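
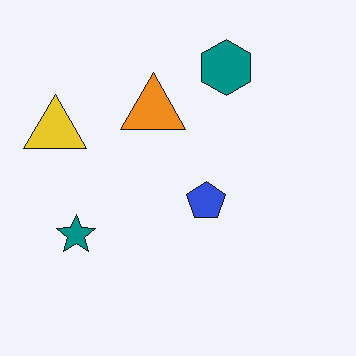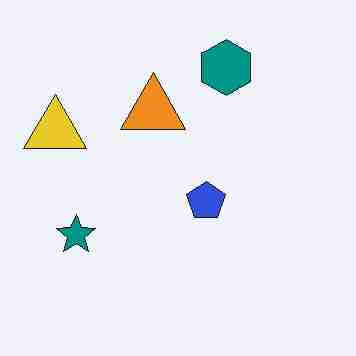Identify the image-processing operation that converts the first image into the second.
Heavily JPEG-compressed with obvious blocking artifacts.

Blocky 8×8 compression artifacts appear around shape edges and the flat background shows ringing — characteristic JPEG degradation.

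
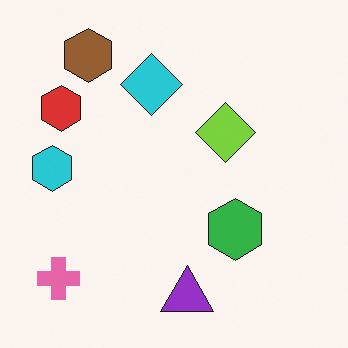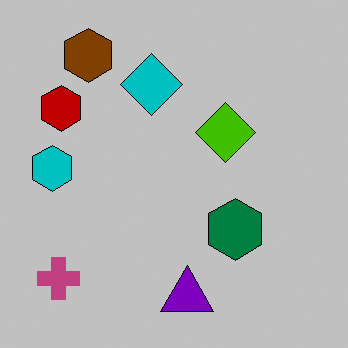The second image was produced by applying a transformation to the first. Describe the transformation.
The transformation is: heavily posterized to just a handful of flat colors.

Each flat color has snapped to a coarser quantized level — most visibly, the near-white background has dropped to a flat grey.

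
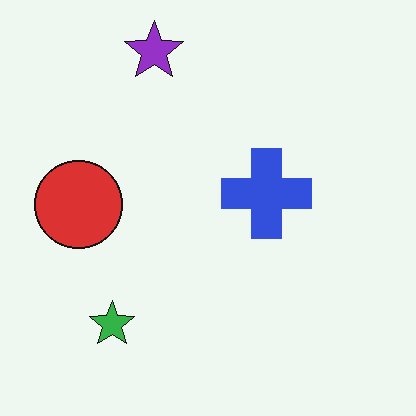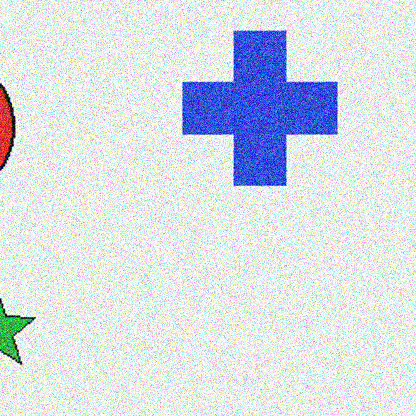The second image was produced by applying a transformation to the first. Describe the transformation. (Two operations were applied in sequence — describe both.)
It was cropped tightly and scaled back up, then degraded with strong gaussian noise.

The visible shapes are larger and the field of view is narrower; shapes near the original edges may be partly or wholly outside the frame — a crop-and-rescale. Random speckle covers the whole image, including the flat background.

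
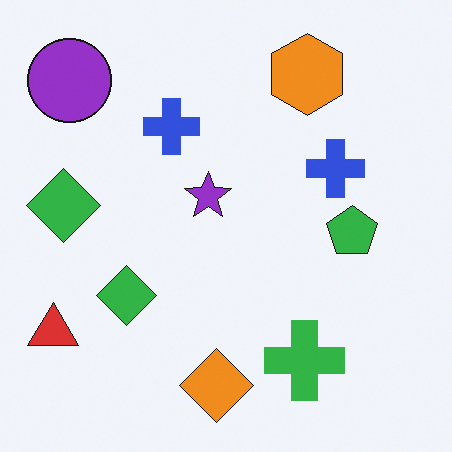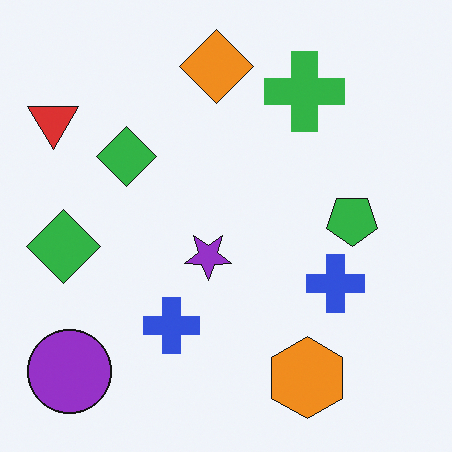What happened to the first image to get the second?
The transformation is: flipped vertically (top ↔ bottom).

The orange diamond is in the bottom of the first image and the top of the second — shapes on opposite sides of the horizontal midline have swapped in a mirror flip.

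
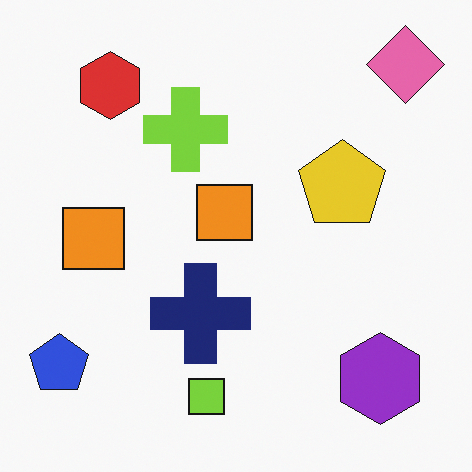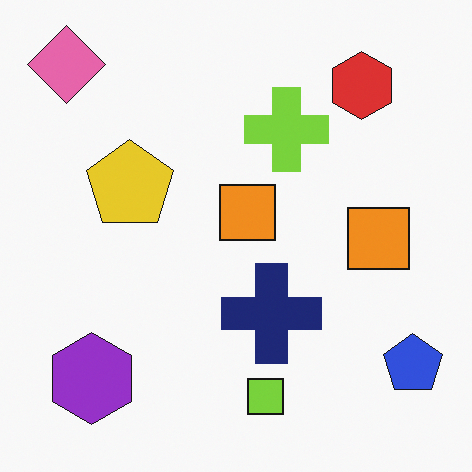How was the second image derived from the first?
The second image is the first flipped horizontally (left ↔ right).

The blue pentagon is in the bottom-left of the first image and the bottom-right of the second — shapes on opposite sides of the vertical midline have swapped in a mirror flip.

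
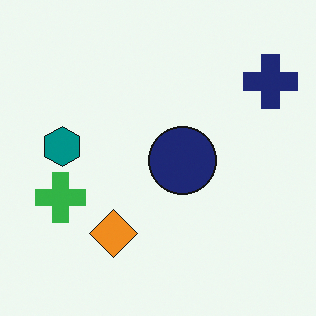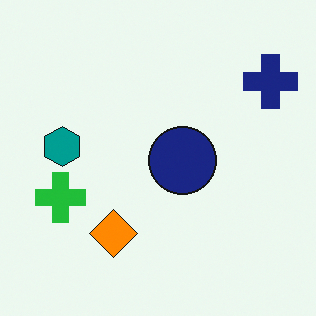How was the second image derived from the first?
It was slightly oversaturated.

All colors are more vivid — a global saturation change.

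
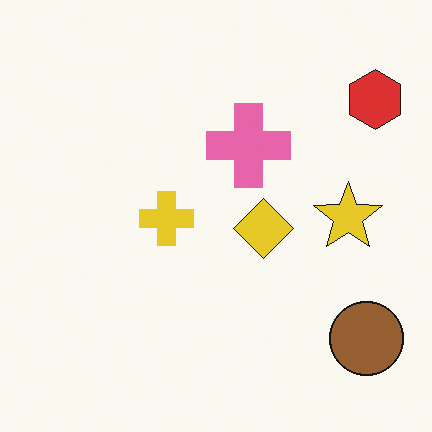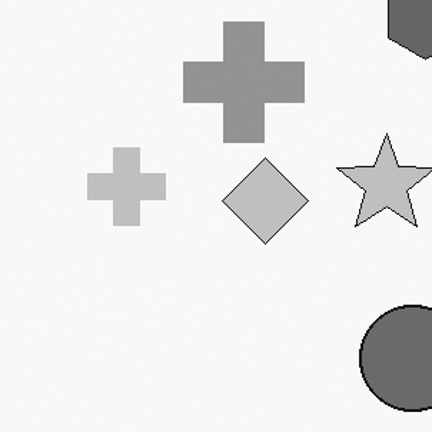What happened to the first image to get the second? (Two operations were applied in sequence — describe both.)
This is the original image converted to grayscale, then cropped to a modestly smaller region and rescaled.

All color is removed — every shape is now a shade of grey. The visible shapes are larger and the field of view is narrower; shapes near the original edges may be partly or wholly outside the frame — a crop-and-rescale.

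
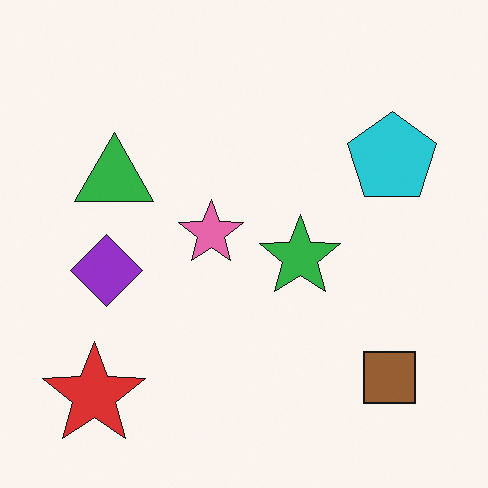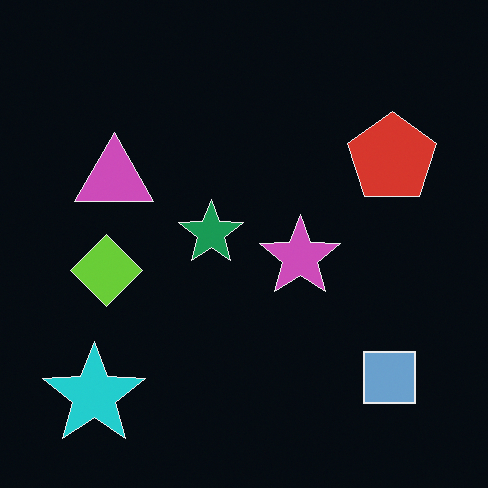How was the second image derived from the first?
The second image is the first color-inverted (negative).

The light background has become dark and every shape's color is its complement — a photographic negative.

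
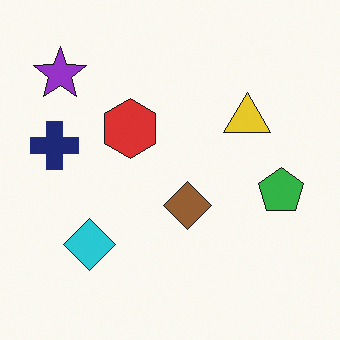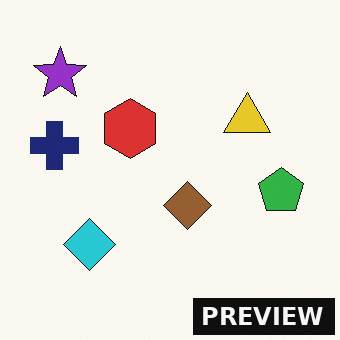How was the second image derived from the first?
Watermarked with the text "PREVIEW" in the lower-right corner.

A dark label reading "PREVIEW" appears in the lower-right corner.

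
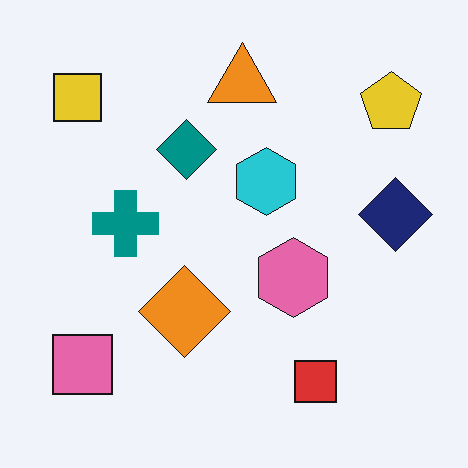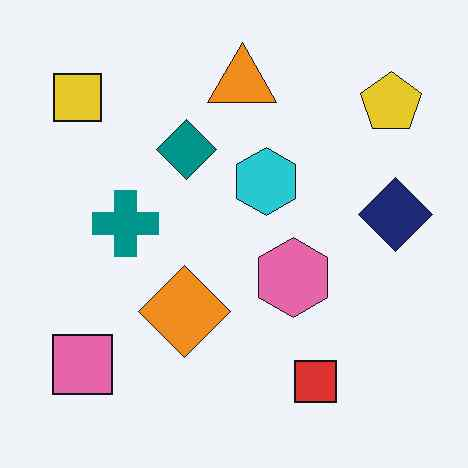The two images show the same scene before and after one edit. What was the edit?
Given moderate JPEG compression.

Blocky 8×8 compression artifacts appear around shape edges and the flat background shows ringing — characteristic JPEG degradation.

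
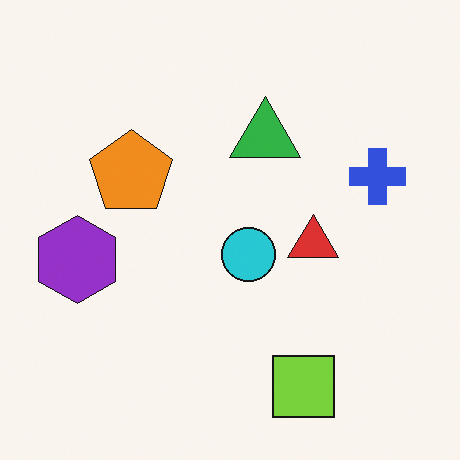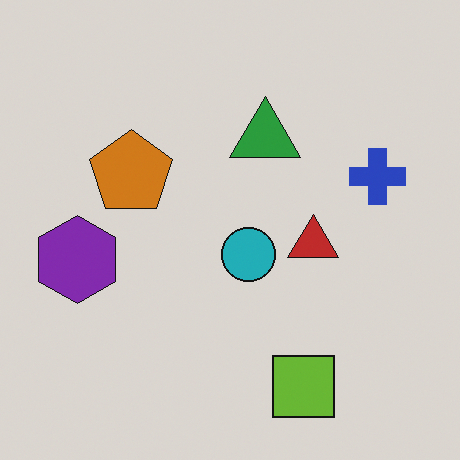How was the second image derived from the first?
The transformation is: slightly darkened.

Every pixel — background and shapes alike — is uniformly darkened.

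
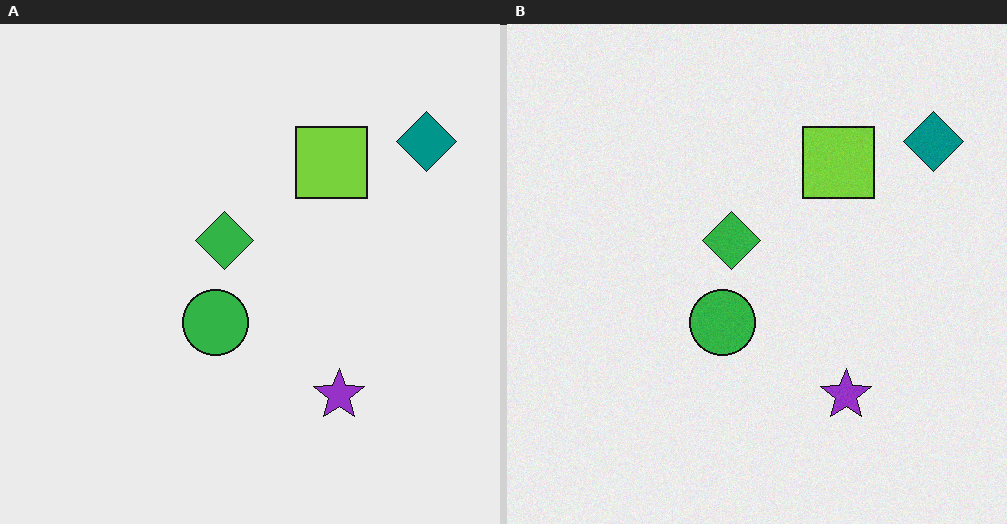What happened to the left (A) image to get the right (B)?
Degraded with subtle gaussian noise.

Random speckle covers the whole image, including the flat background.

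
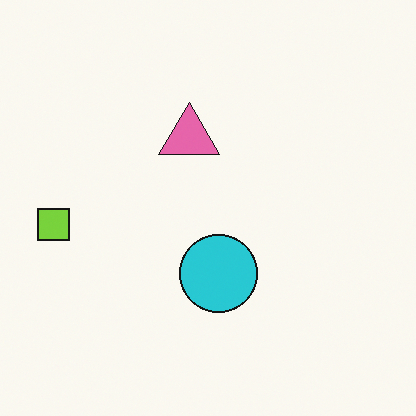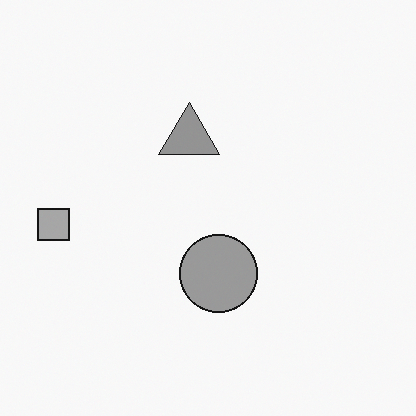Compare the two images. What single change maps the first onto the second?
It was converted to grayscale.

All color is removed — every shape is now a shade of grey.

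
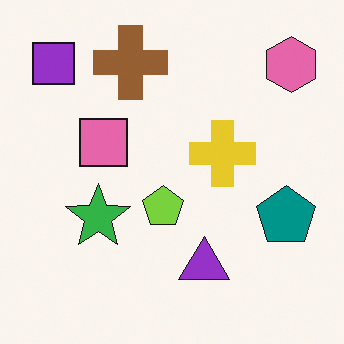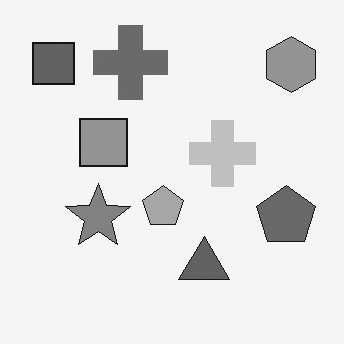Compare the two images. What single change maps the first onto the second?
The image was converted to grayscale.

All color is removed — every shape is now a shade of grey.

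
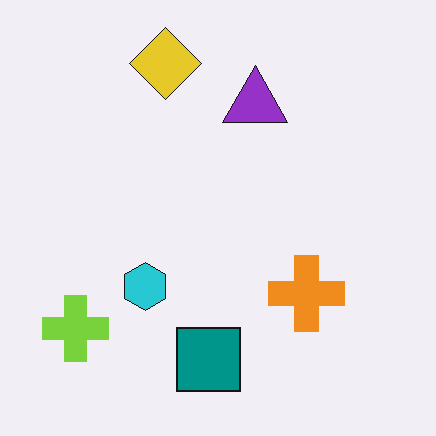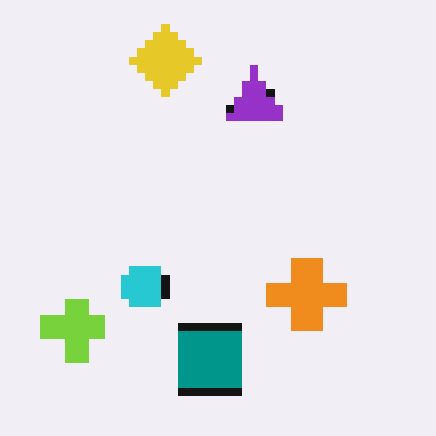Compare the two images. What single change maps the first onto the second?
Pixelated into visible square blocks.

Shapes are reduced to large square blocks; fine edges and outlines are lost — a downscale-then-upscale (mosaic) effect.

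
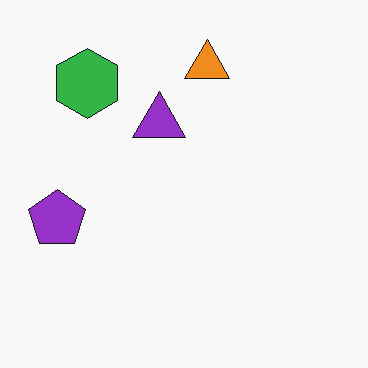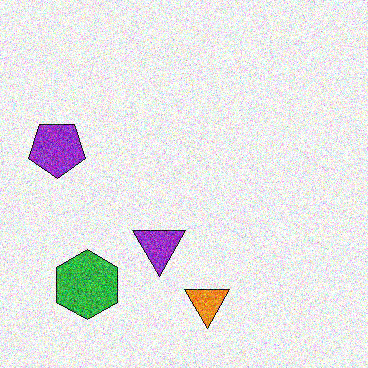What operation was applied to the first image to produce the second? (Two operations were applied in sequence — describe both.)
The image was degraded with heavy additive noise, then flipped vertically (top ↔ bottom).

Random speckle covers the whole image, including the flat background. The orange triangle is in the top of the first image and the bottom of the second — shapes on opposite sides of the horizontal midline have swapped in a mirror flip.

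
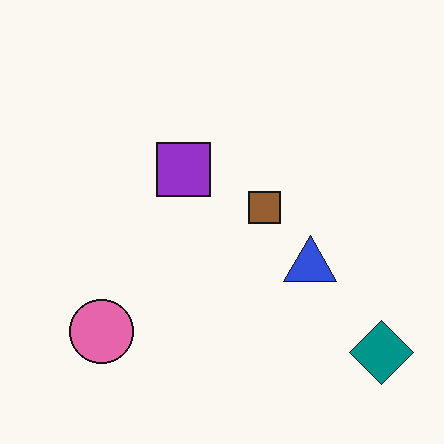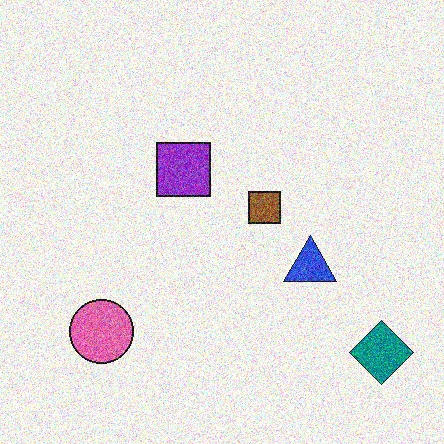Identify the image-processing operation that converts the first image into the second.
This is the original image degraded with heavy additive noise.

Random speckle covers the whole image, including the flat background.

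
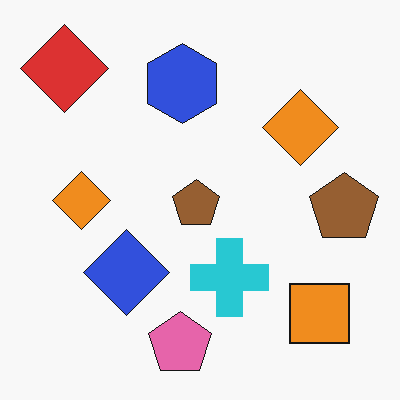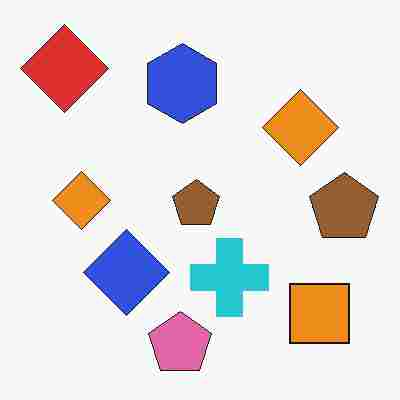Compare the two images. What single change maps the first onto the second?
The transformation is: heavily JPEG-compressed with obvious blocking artifacts.

Blocky 8×8 compression artifacts appear around shape edges and the flat background shows ringing — characteristic JPEG degradation.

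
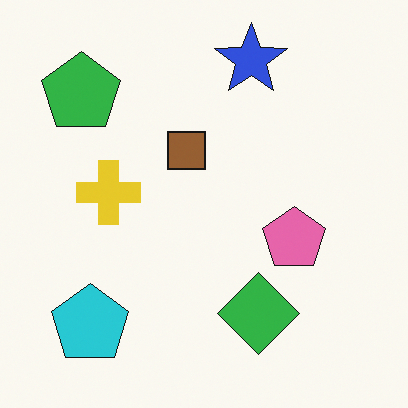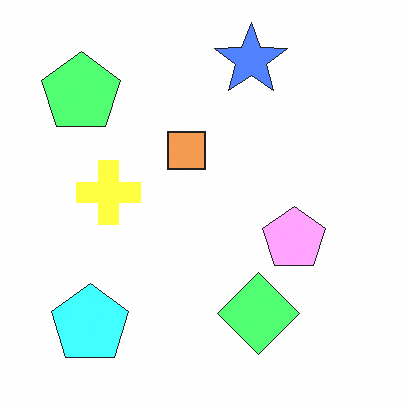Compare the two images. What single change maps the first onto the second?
The second image is the first noticeably brightened.

Every pixel — background and shapes alike — is uniformly brightened.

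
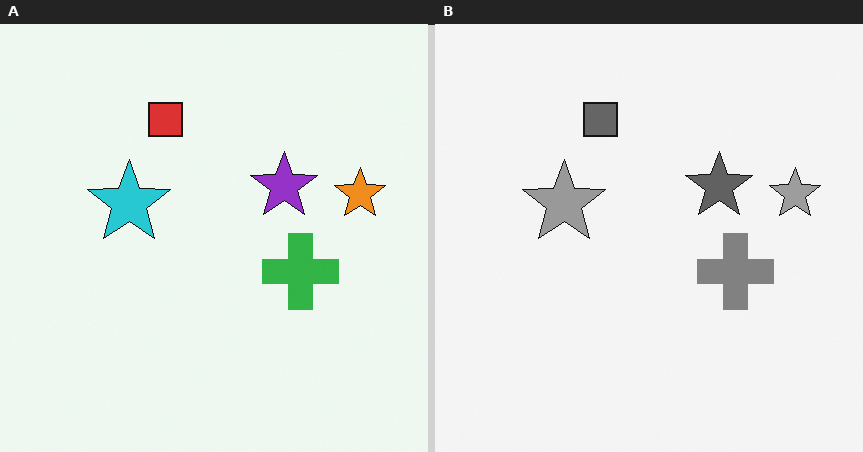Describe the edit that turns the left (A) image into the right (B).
The image was converted to grayscale.

All color is removed — every shape is now a shade of grey.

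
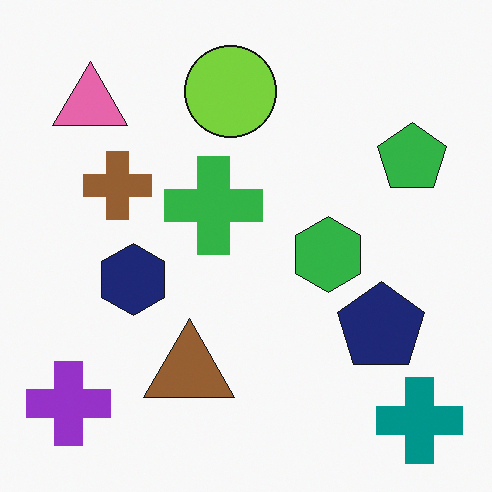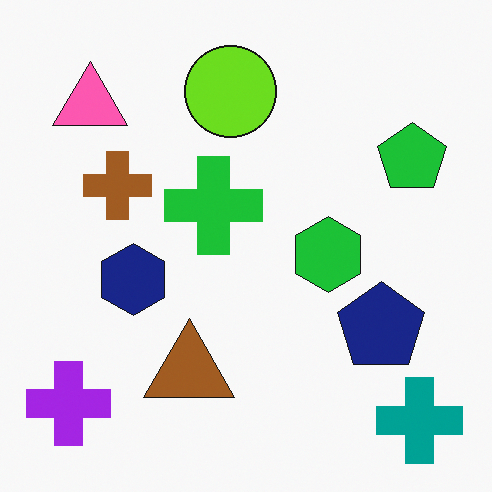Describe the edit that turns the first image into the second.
The image was slightly oversaturated.

All colors are more vivid — a global saturation change.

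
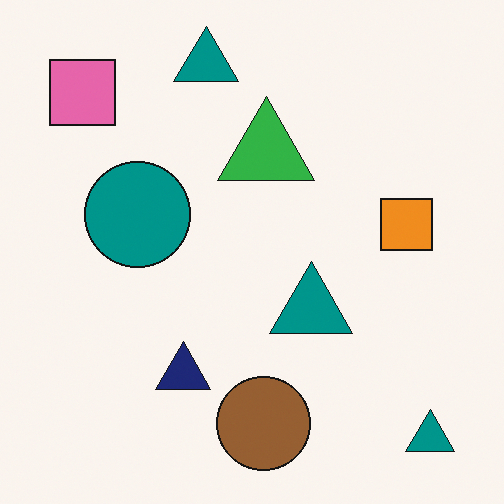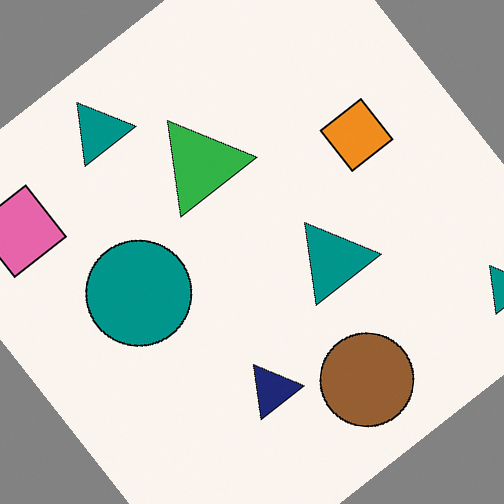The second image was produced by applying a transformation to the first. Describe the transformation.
Rotated counter-clockwise by a large amount — several tens of degrees.

Every shape is tilted by the same angle and the image corners show triangular fill wedges — a whole-image rotation by a non-right angle.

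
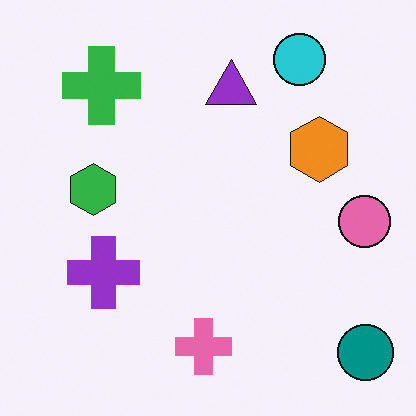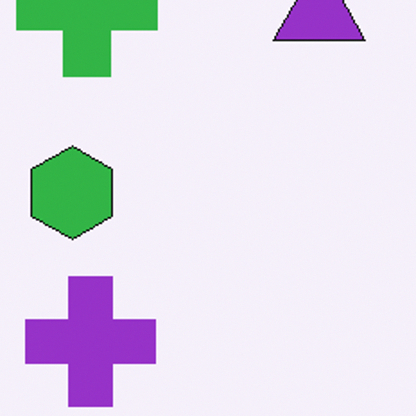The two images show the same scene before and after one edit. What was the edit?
The second image is the first cropped tightly and scaled back up.

The visible shapes are larger and the field of view is narrower; shapes near the original edges may be partly or wholly outside the frame — a crop-and-rescale.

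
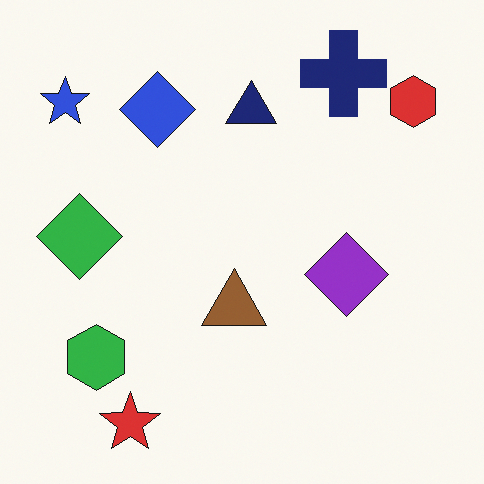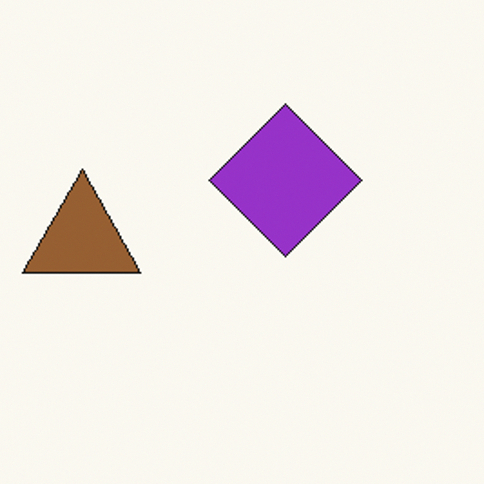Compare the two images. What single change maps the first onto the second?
Cropped to a noticeably smaller region and rescaled.

The visible shapes are larger and the field of view is narrower; shapes near the original edges may be partly or wholly outside the frame — a crop-and-rescale.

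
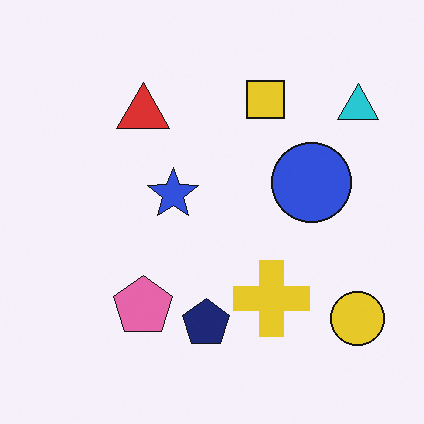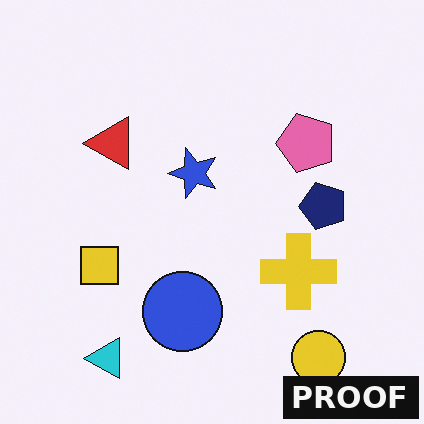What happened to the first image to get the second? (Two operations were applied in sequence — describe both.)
The transformation is: transposed (reflected across the top-left ↔ bottom-right diagonal), then watermarked with the text "PROOF" in the lower-right corner.

Shapes have swapped their row and column positions — what was in the top-right is now in the bottom-left — a diagonal reflection. A dark label reading "PROOF" appears in the lower-right corner.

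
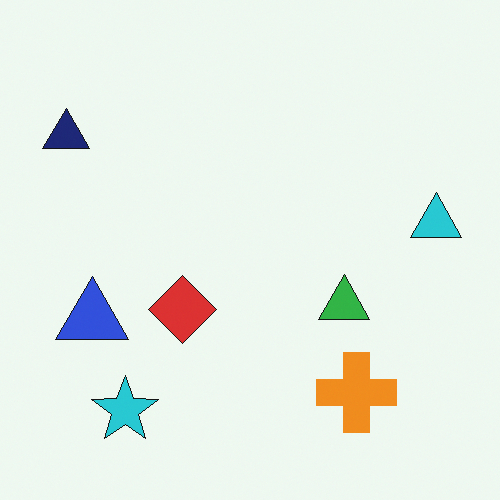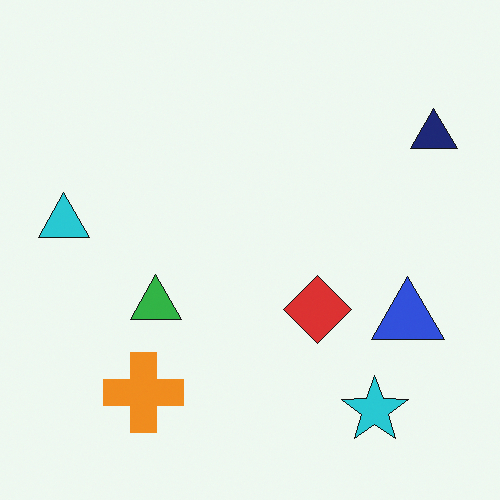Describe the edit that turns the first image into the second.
This is the original image flipped horizontally (left ↔ right).

The cyan triangle is in the right of the first image and the left of the second — shapes on opposite sides of the vertical midline have swapped in a mirror flip.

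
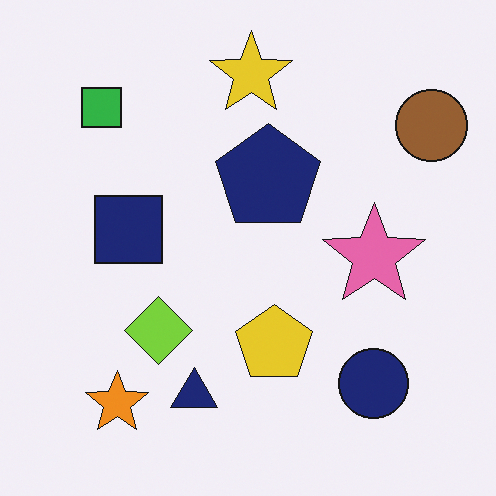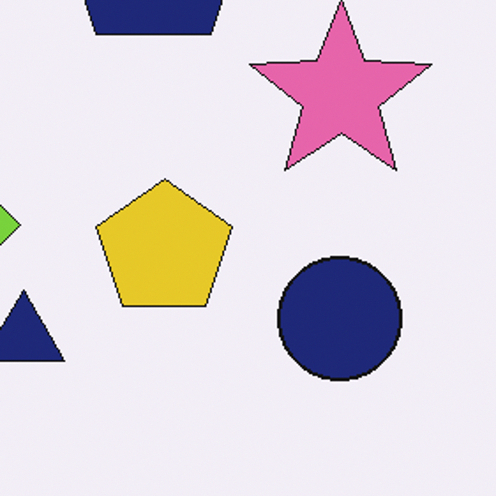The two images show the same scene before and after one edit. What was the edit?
The transformation is: cropped to a noticeably smaller region and rescaled.

The visible shapes are larger and the field of view is narrower; shapes near the original edges may be partly or wholly outside the frame — a crop-and-rescale.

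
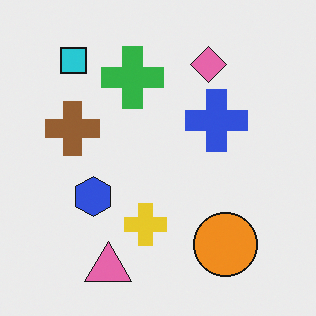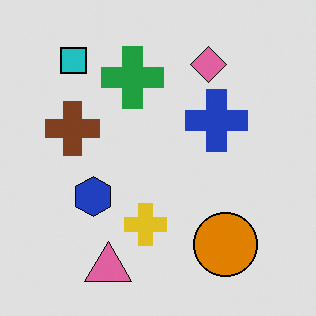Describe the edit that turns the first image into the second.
The image was posterized to a reduced palette.

Each flat color has snapped to a coarser quantized level — most visibly, the near-white background has dropped to a flat grey.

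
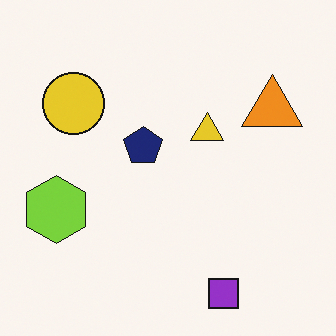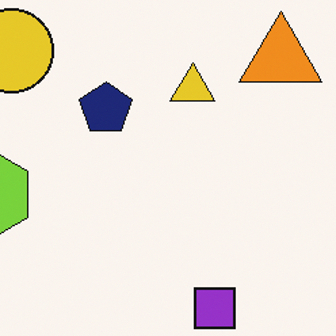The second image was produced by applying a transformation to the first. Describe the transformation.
The second image is the first cropped slightly and scaled back up.

The visible shapes are larger and the field of view is narrower; shapes near the original edges may be partly or wholly outside the frame — a crop-and-rescale.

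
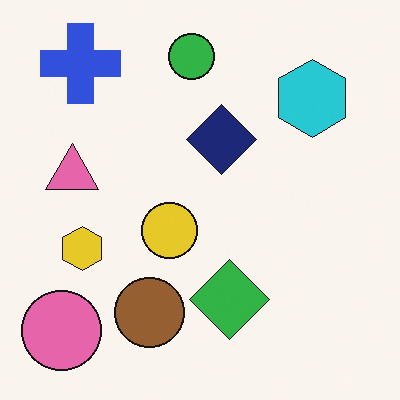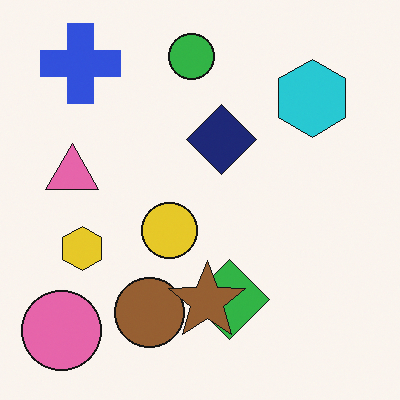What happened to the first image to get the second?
The transformation is: overlaid with an additional brown star.

A brown star appears in the second image that is absent from the first.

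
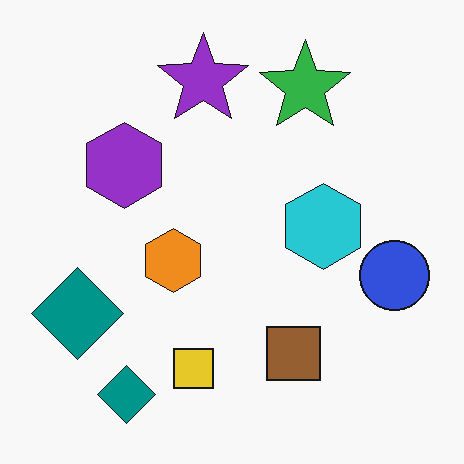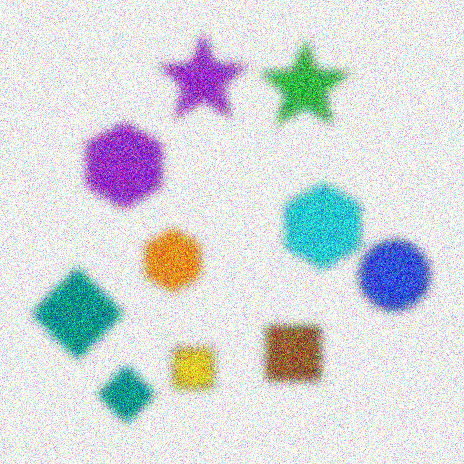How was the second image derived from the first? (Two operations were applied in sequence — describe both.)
The image was moderately blurred, then degraded with strong gaussian noise.

Shape edges and outlines are uniformly softened across the whole image. Random speckle covers the whole image, including the flat background.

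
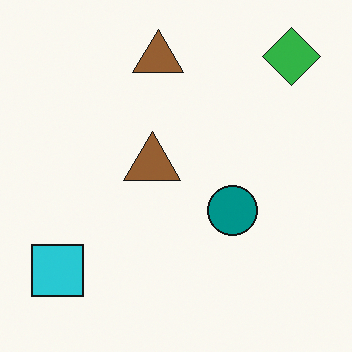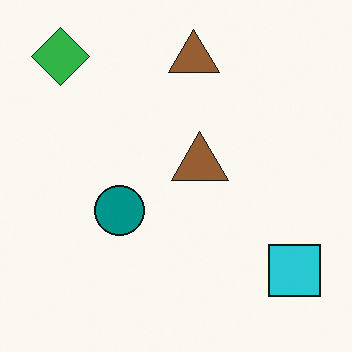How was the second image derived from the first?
Flipped horizontally (left ↔ right).

The cyan square is in the bottom-left of the first image and the bottom-right of the second — shapes on opposite sides of the vertical midline have swapped in a mirror flip.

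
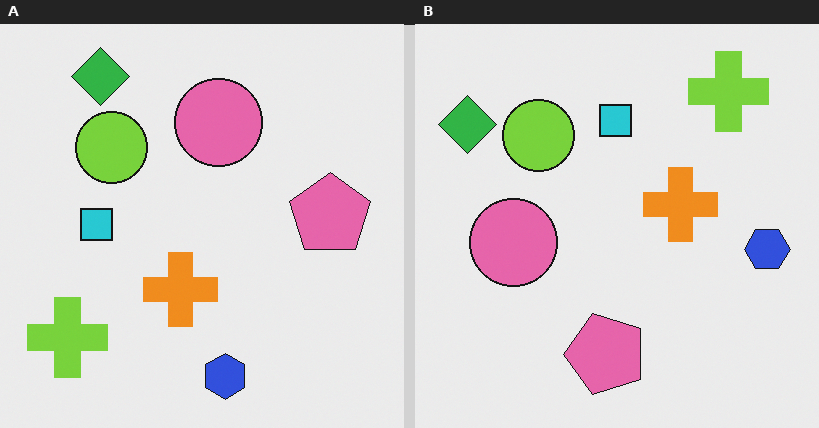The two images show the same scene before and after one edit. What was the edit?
The right (B) image is the left (A) transposed (reflected across the top-left ↔ bottom-right diagonal).

Shapes have swapped their row and column positions — what was in the top-right is now in the bottom-left — a diagonal reflection.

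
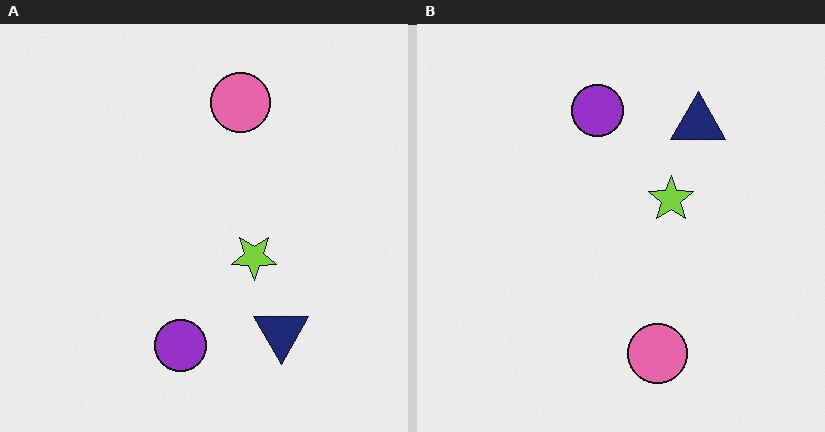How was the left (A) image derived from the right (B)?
Flipped vertically (top ↔ bottom).

The pink circle is in the bottom of the right (B) image and the top of the left (A) — shapes on opposite sides of the horizontal midline have swapped in a mirror flip.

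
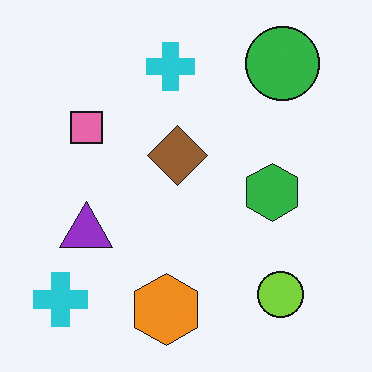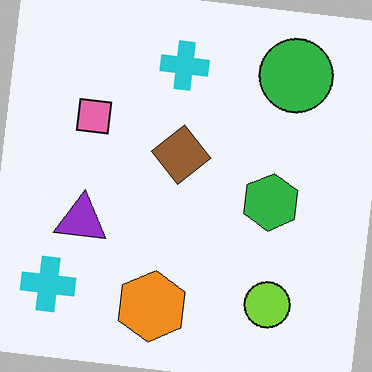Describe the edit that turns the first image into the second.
Rotated clockwise by a small amount.

Every shape is tilted by the same angle and the image corners show triangular fill wedges — a whole-image rotation by a non-right angle.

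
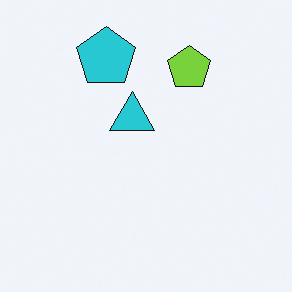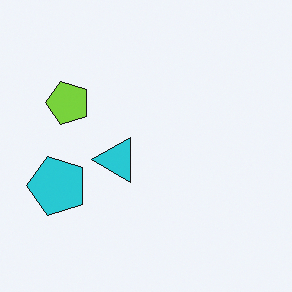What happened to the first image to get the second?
The image was rotated 90° counter-clockwise.

The cyan pentagon sits in the top of the first image and the left of the second — consistent with a whole-image 90° counter-clockwise rotation.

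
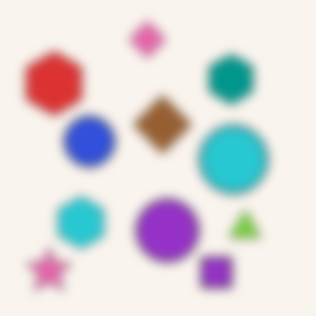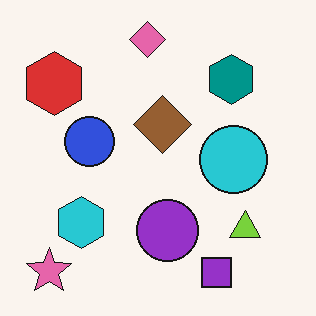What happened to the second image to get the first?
The image was heavily blurred.

Shape edges and outlines are uniformly softened across the whole image.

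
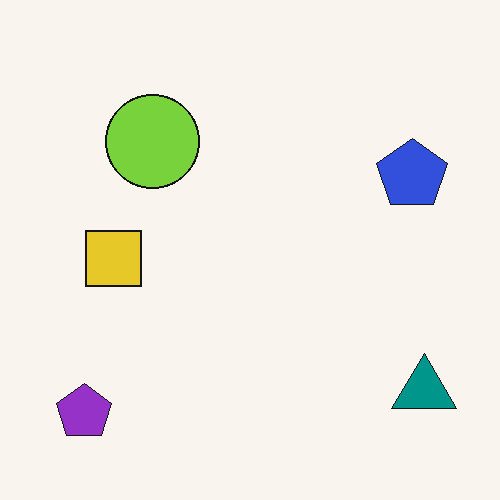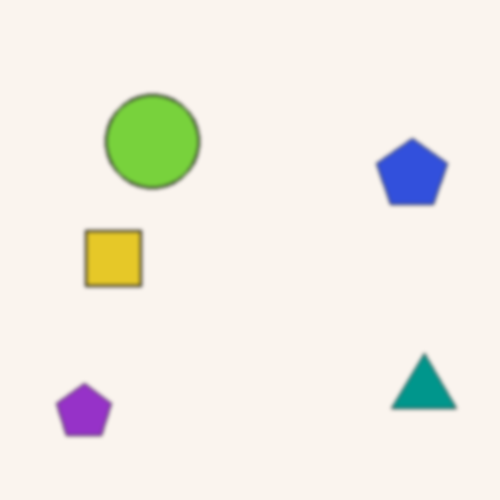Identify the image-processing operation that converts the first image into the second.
The image was given a subtle gaussian blur.

Shape edges and outlines are uniformly softened across the whole image.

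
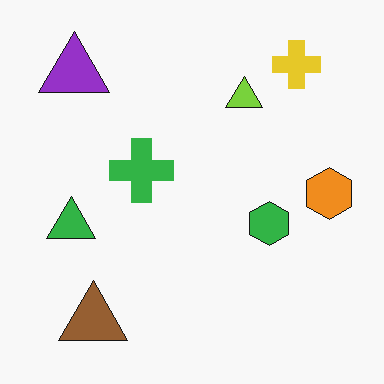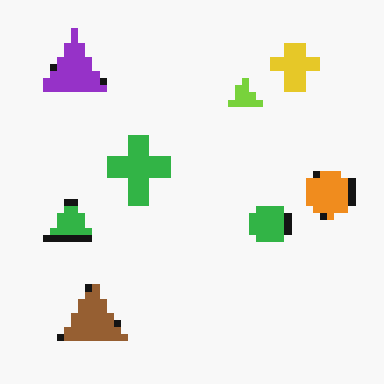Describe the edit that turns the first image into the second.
Pixelated into visible square blocks.

Shapes are reduced to large square blocks; fine edges and outlines are lost — a downscale-then-upscale (mosaic) effect.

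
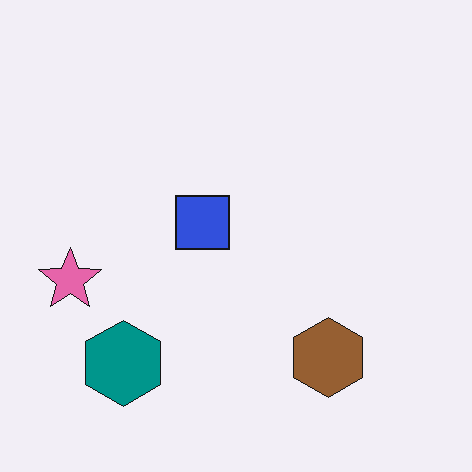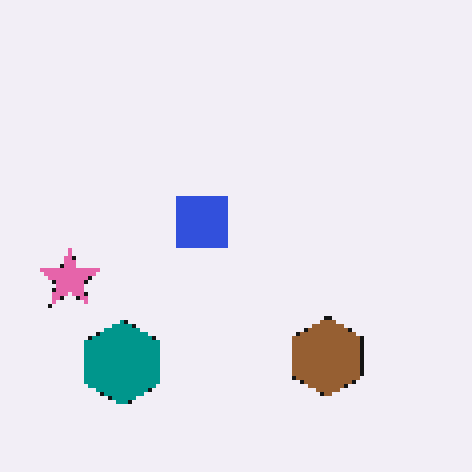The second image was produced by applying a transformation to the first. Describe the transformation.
The second image is the first lightly pixelated (a mild mosaic effect).

Shapes are reduced to large square blocks; fine edges and outlines are lost — a downscale-then-upscale (mosaic) effect.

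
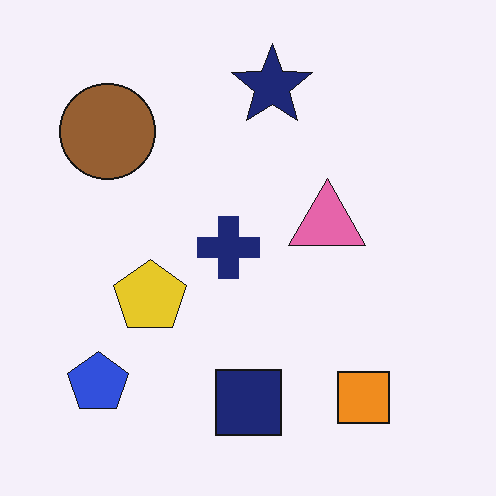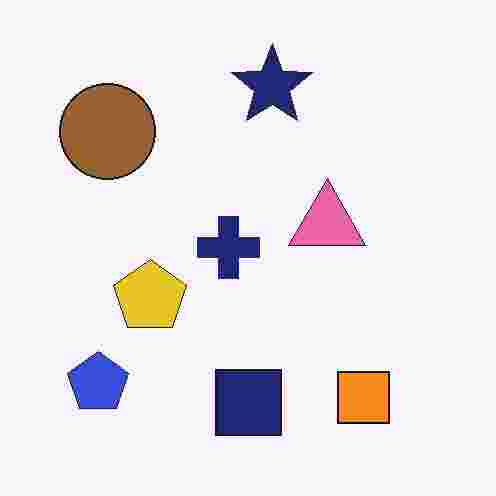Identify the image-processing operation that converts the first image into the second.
This is the original image degraded with heavy JPEG compression.

Blocky 8×8 compression artifacts appear around shape edges and the flat background shows ringing — characteristic JPEG degradation.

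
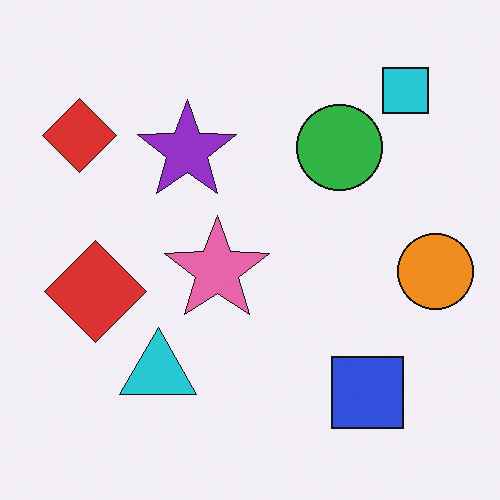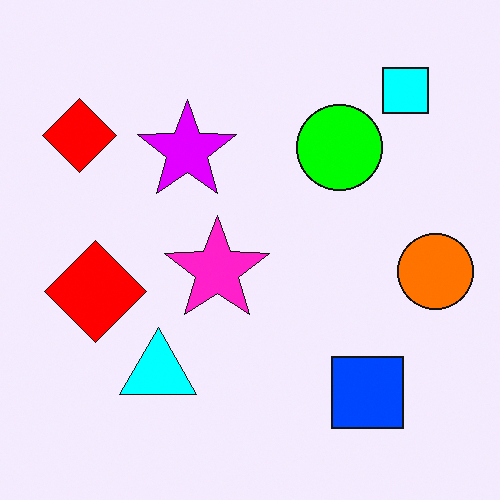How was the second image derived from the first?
The second image is the first made much more vivid (saturation change).

All colors are more vivid — a global saturation change.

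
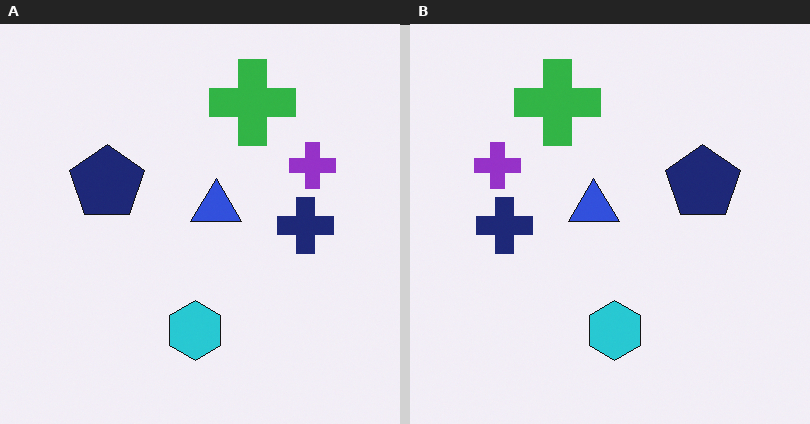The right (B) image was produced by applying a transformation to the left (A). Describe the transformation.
The image was flipped horizontally (left ↔ right).

The purple cross is in the right of the left (A) image and the left of the right (B) — shapes on opposite sides of the vertical midline have swapped in a mirror flip.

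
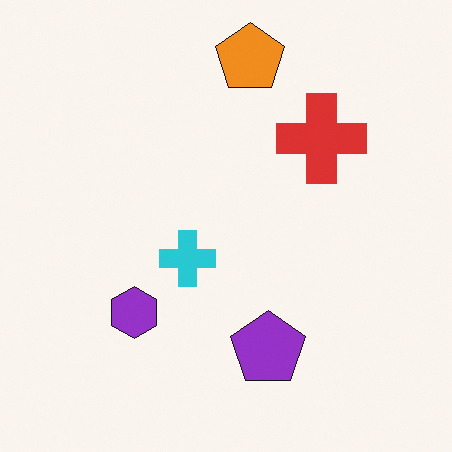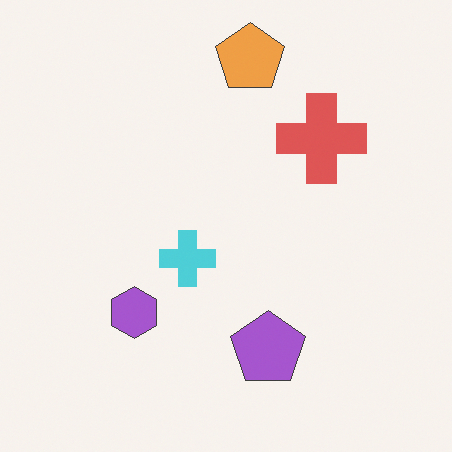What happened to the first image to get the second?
It was given slightly reduced contrast.

Tones are pushed toward mid-grey across the whole image — a global contrast change.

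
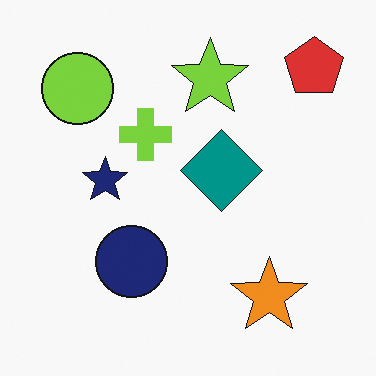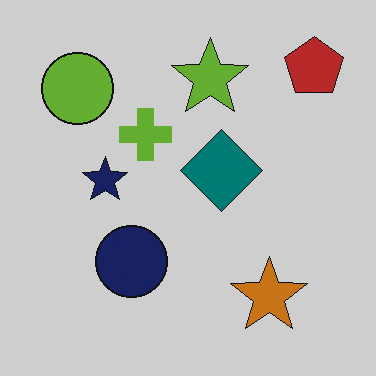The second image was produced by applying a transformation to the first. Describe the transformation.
The second image is the first darkened a little.

Every pixel — background and shapes alike — is uniformly darkened.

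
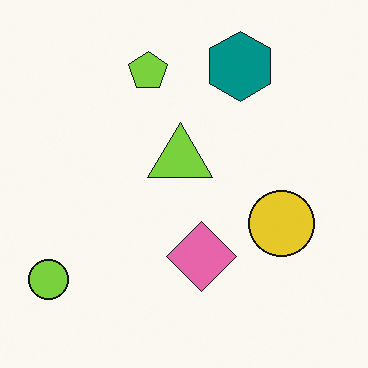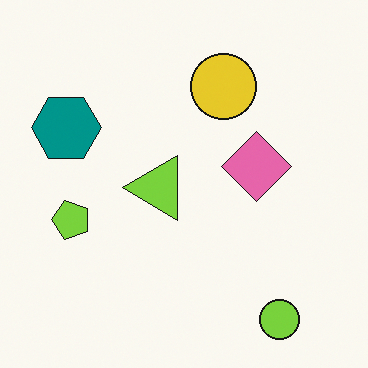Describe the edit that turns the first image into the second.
The transformation is: rotated 90° counter-clockwise.

The lime circle sits in the bottom-left of the first image and the bottom-right of the second — consistent with a whole-image 90° counter-clockwise rotation.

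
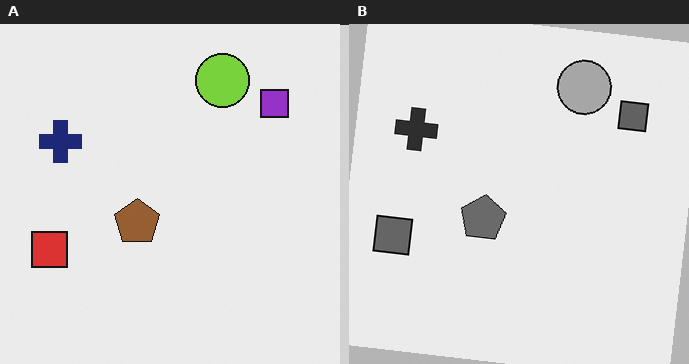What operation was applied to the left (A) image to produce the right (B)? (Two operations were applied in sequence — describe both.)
This is the original image rotated clockwise by a few degrees, then converted to grayscale.

Every shape is tilted by the same angle and the image corners show triangular fill wedges — a whole-image rotation by a non-right angle. All color is removed — every shape is now a shade of grey.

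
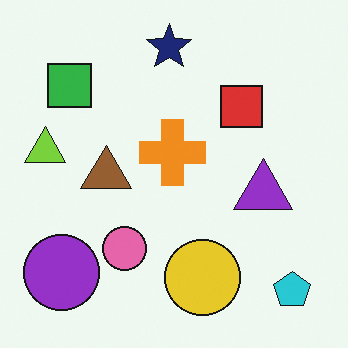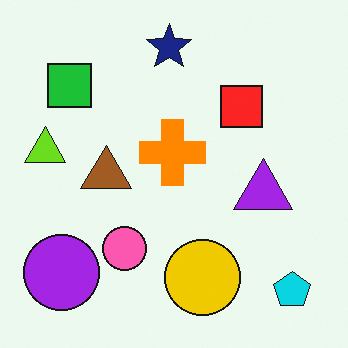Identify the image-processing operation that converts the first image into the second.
The image was slightly oversaturated.

All colors are more vivid — a global saturation change.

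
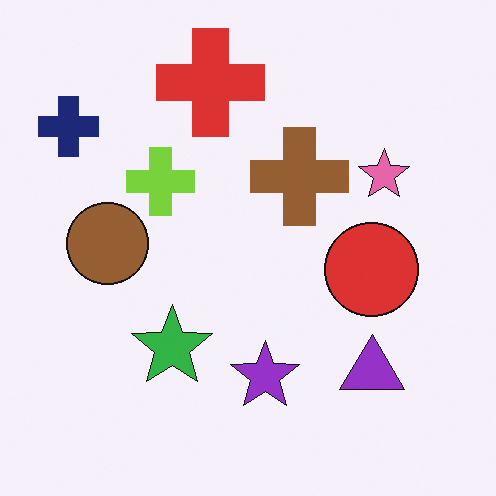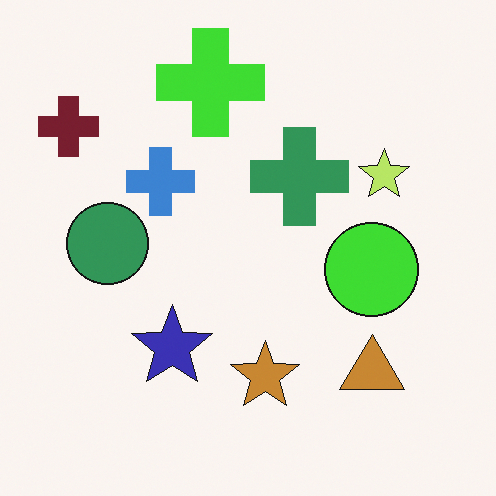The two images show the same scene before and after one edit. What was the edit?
The transformation is: hue-shifted by a moderate amount.

Every shape's color has rotated by the same amount around the hue wheel — a uniform hue shift.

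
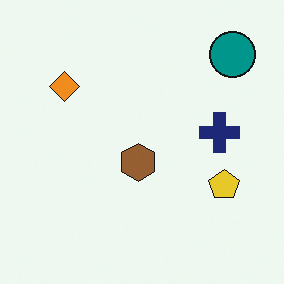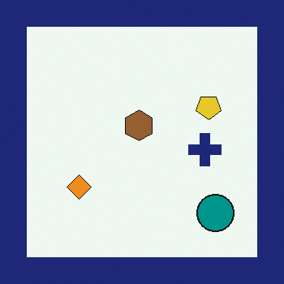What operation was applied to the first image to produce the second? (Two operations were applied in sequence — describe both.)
Flipped vertically (top ↔ bottom), then framed with a navy border.

The teal circle is in the top-right of the first image and the bottom-right of the second — shapes on opposite sides of the horizontal midline have swapped in a mirror flip. A solid navy frame runs around the edge of the second image, with the content slightly shrunk inside it.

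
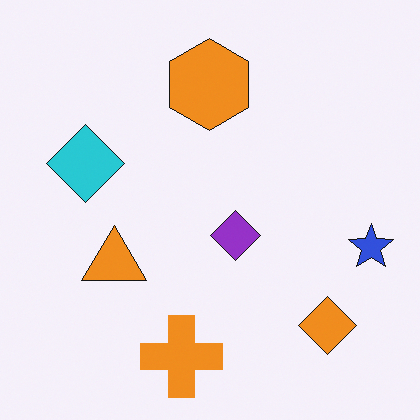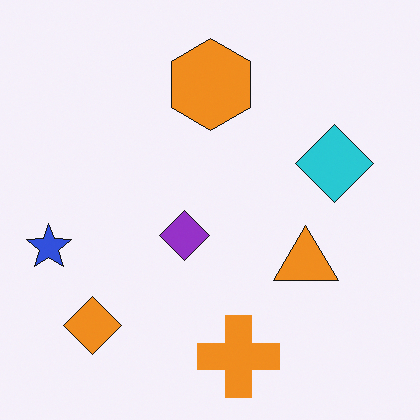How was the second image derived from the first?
It was flipped horizontally (left ↔ right).

The blue star is in the right of the first image and the left of the second — shapes on opposite sides of the vertical midline have swapped in a mirror flip.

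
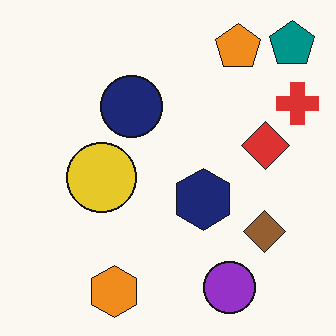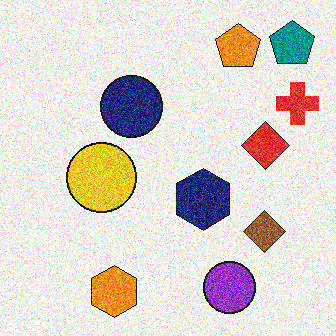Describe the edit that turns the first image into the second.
The image was degraded with a thick layer of grain.

Random speckle covers the whole image, including the flat background.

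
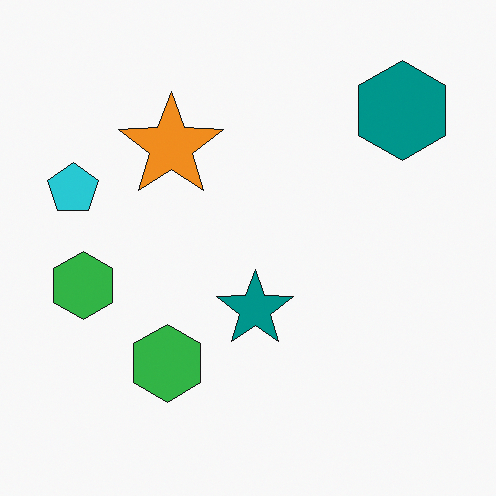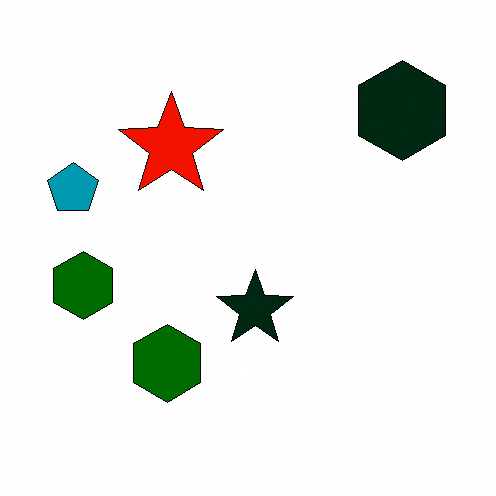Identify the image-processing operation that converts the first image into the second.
The second image is the first boosted in contrast.

Tones are pushed away from mid-grey across the whole image — a global contrast change.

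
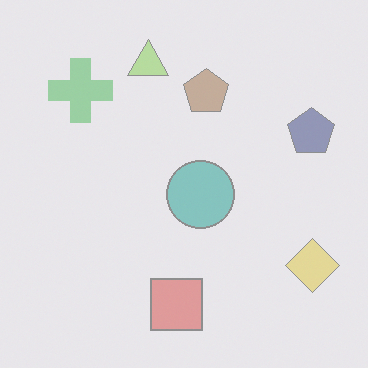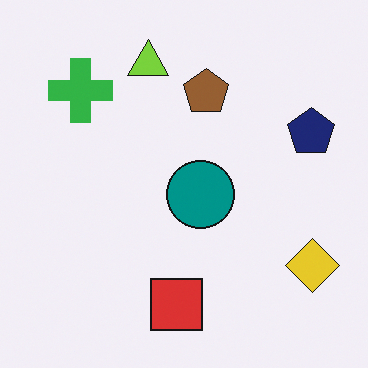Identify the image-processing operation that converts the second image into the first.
The first image is the second given much lower contrast.

Tones are pushed toward mid-grey across the whole image — a global contrast change.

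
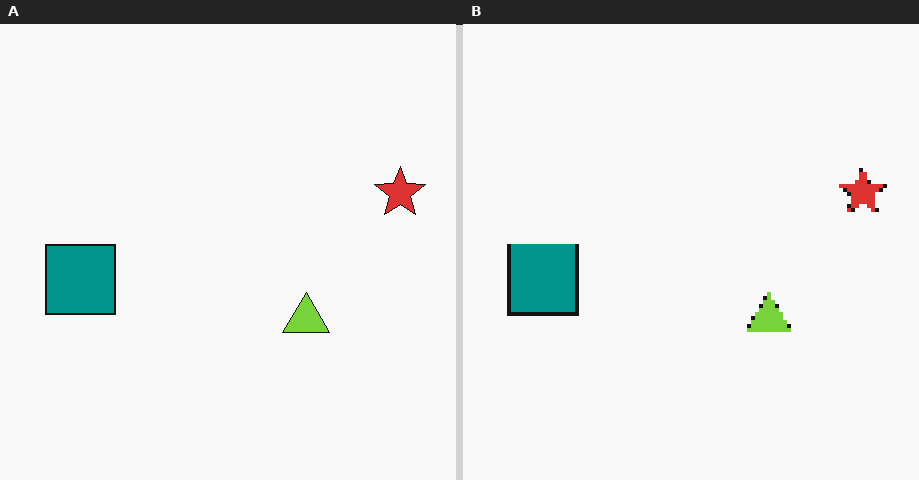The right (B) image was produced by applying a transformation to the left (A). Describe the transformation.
It was lightly pixelated (a mild mosaic effect).

Shapes are reduced to large square blocks; fine edges and outlines are lost — a downscale-then-upscale (mosaic) effect.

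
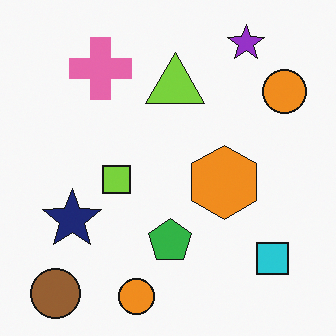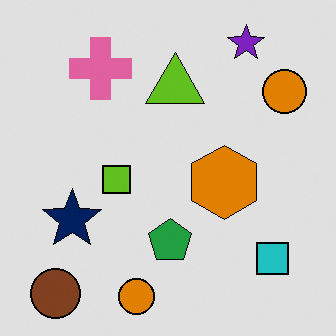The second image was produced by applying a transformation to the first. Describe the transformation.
It was posterized to a reduced palette.

Each flat color has snapped to a coarser quantized level — most visibly, the near-white background has dropped to a flat grey.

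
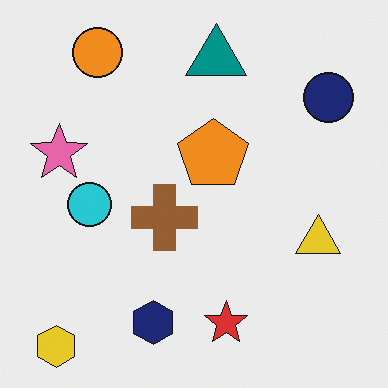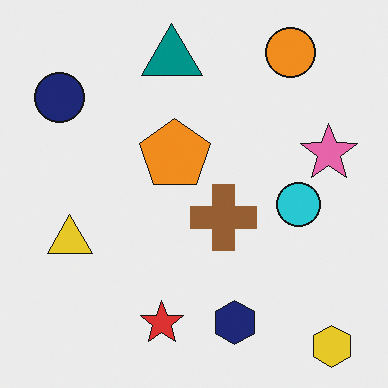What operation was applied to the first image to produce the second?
It was flipped horizontally (left ↔ right).

The yellow hexagon is in the bottom-left of the first image and the bottom-right of the second — shapes on opposite sides of the vertical midline have swapped in a mirror flip.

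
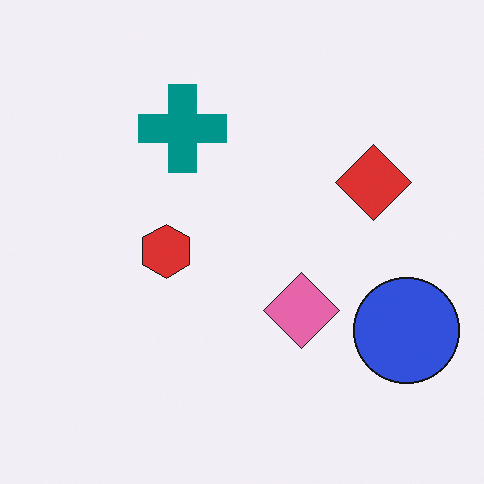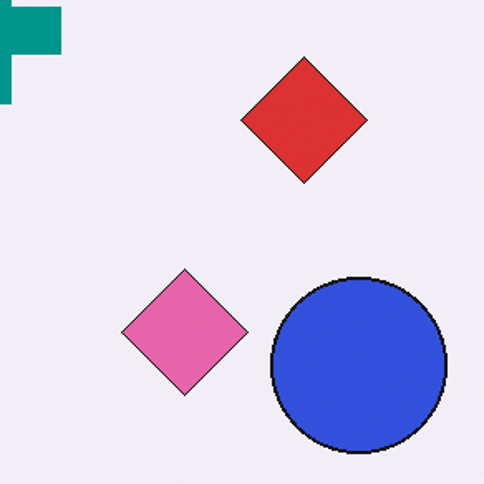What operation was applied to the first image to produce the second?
The transformation is: cropped tightly and scaled back up.

The visible shapes are larger and the field of view is narrower; shapes near the original edges may be partly or wholly outside the frame — a crop-and-rescale.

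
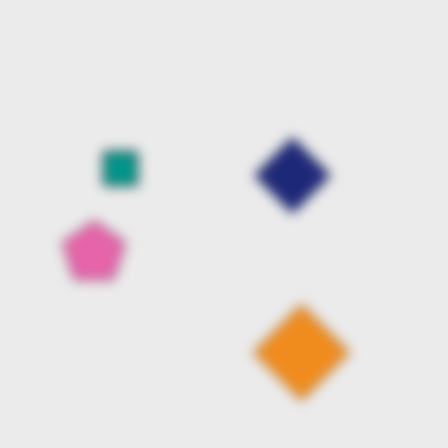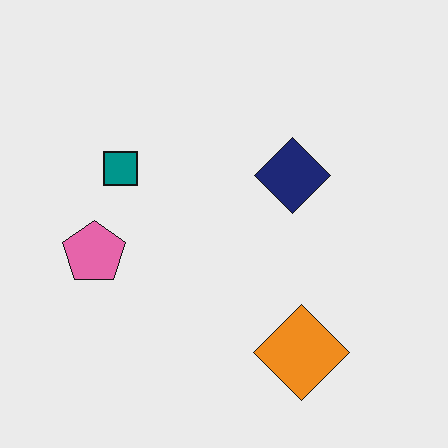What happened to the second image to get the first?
The first image is the second heavily blurred.

Shape edges and outlines are uniformly softened across the whole image.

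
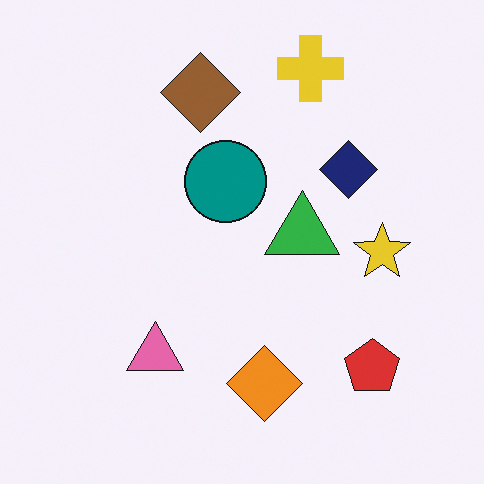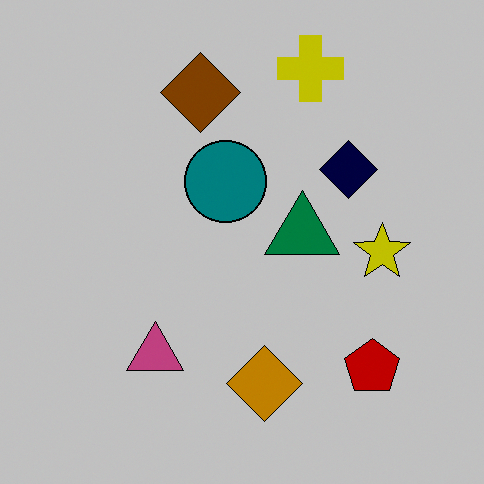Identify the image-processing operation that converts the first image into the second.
Aggressively posterized.

Each flat color has snapped to a coarser quantized level — most visibly, the near-white background has dropped to a flat grey.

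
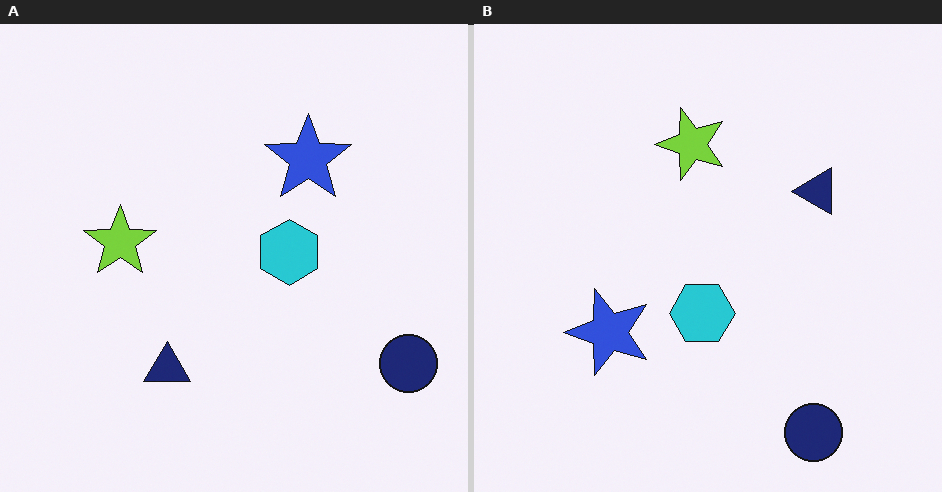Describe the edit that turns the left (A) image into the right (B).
This is the original image transposed (reflected across the top-left ↔ bottom-right diagonal).

Shapes have swapped their row and column positions — what was in the top-right is now in the bottom-left — a diagonal reflection.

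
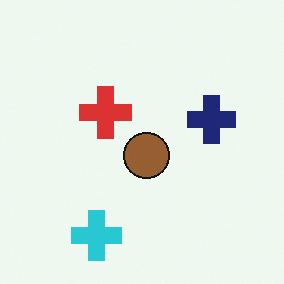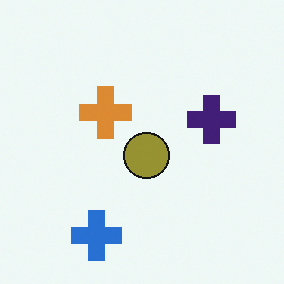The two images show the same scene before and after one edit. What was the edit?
The transformation is: hue-shifted by a small amount.

Every shape's color has rotated by the same amount around the hue wheel — a uniform hue shift.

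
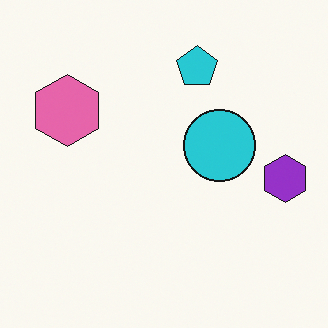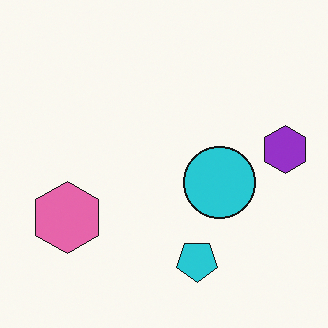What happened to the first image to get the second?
It was flipped vertically (top ↔ bottom).

The cyan pentagon is in the top of the first image and the bottom of the second — shapes on opposite sides of the horizontal midline have swapped in a mirror flip.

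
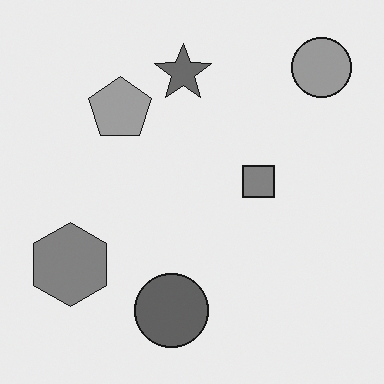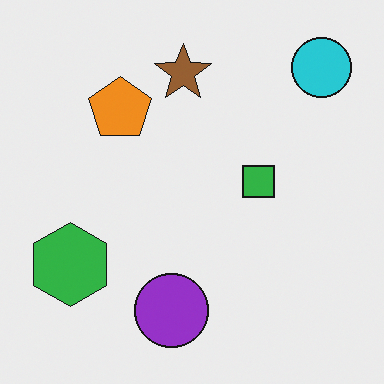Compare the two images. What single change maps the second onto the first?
The image was converted to grayscale.

All color is removed — every shape is now a shade of grey.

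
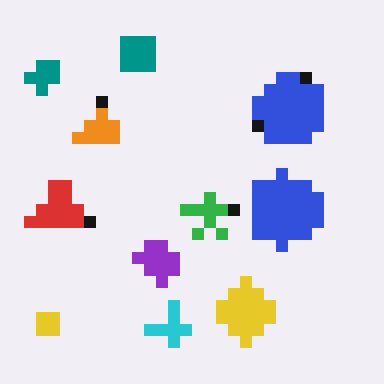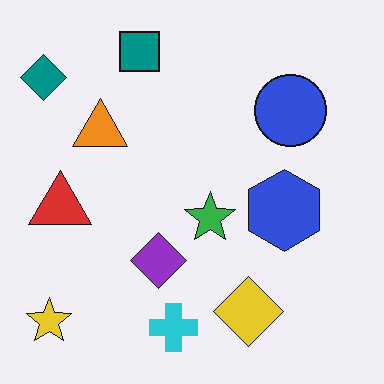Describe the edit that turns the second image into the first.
Coarsely pixelated.

Shapes are reduced to large square blocks; fine edges and outlines are lost — a downscale-then-upscale (mosaic) effect.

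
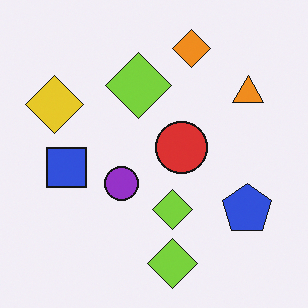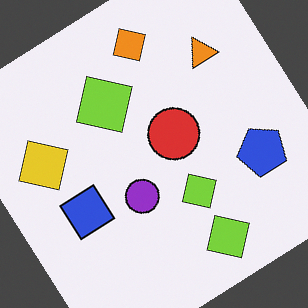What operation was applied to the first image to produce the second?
Rotated counter-clockwise by a large amount — several tens of degrees.

Every shape is tilted by the same angle and the image corners show triangular fill wedges — a whole-image rotation by a non-right angle.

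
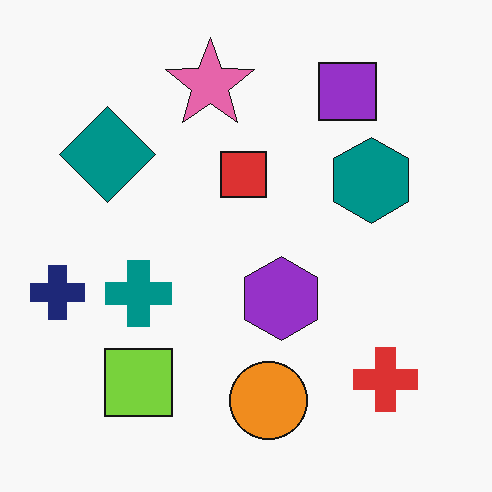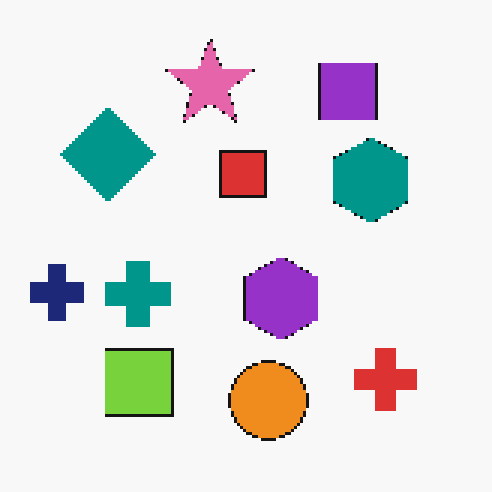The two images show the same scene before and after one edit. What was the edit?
It was lightly pixelated (a mild mosaic effect).

Shapes are reduced to large square blocks; fine edges and outlines are lost — a downscale-then-upscale (mosaic) effect.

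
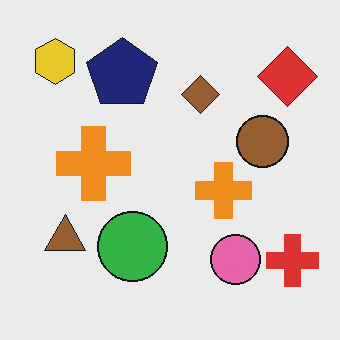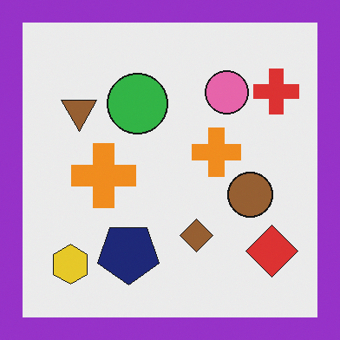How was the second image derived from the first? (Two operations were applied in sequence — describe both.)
Flipped vertically (top ↔ bottom), then framed with a purple border.

The yellow hexagon is in the top-left of the first image and the bottom-left of the second — shapes on opposite sides of the horizontal midline have swapped in a mirror flip. A solid purple frame runs around the edge of the second image, with the content slightly shrunk inside it.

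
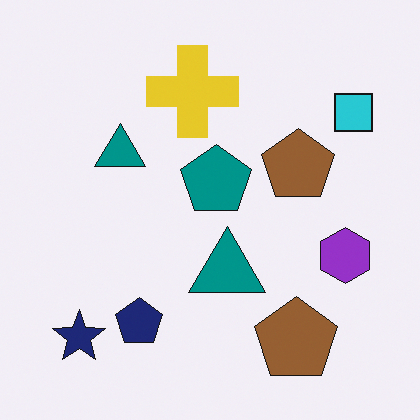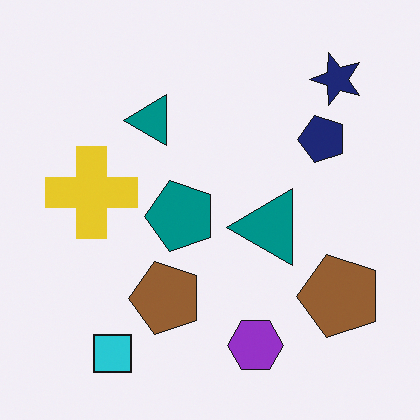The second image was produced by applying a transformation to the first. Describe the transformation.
This is the original image transposed (reflected across the top-left ↔ bottom-right diagonal).

Shapes have swapped their row and column positions — what was in the top-right is now in the bottom-left — a diagonal reflection.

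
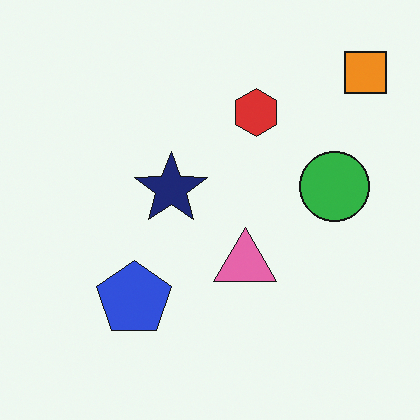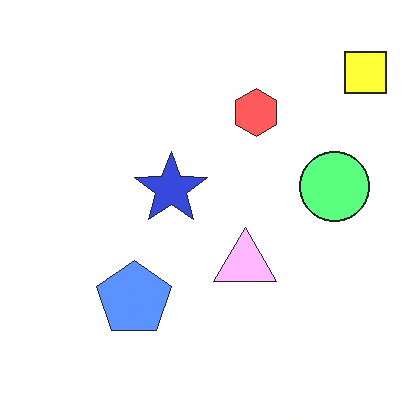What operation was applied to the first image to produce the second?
The image was brightened a lot.

Every pixel — background and shapes alike — is uniformly brightened.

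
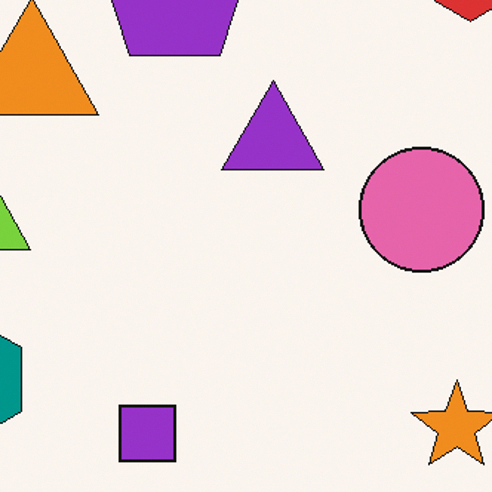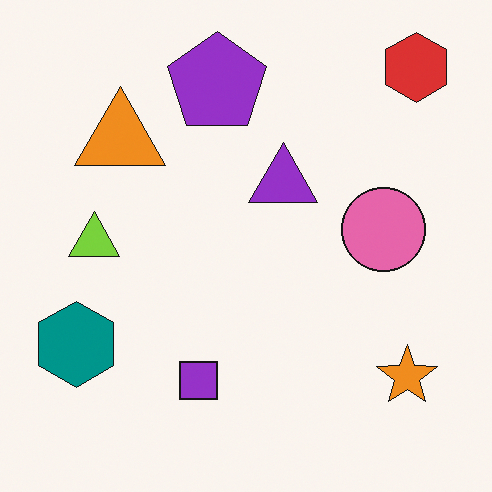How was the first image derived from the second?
The first image is the second cropped slightly and scaled back up.

The visible shapes are larger and the field of view is narrower; shapes near the original edges may be partly or wholly outside the frame — a crop-and-rescale.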